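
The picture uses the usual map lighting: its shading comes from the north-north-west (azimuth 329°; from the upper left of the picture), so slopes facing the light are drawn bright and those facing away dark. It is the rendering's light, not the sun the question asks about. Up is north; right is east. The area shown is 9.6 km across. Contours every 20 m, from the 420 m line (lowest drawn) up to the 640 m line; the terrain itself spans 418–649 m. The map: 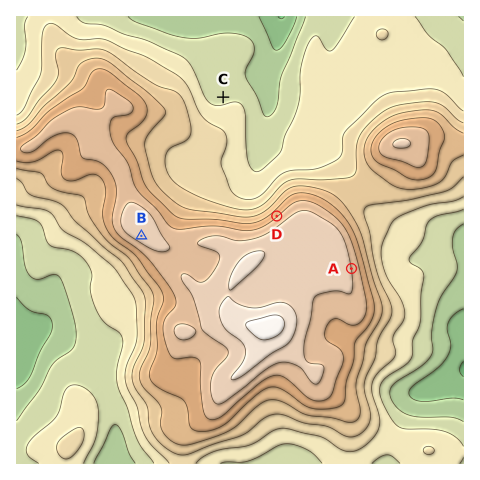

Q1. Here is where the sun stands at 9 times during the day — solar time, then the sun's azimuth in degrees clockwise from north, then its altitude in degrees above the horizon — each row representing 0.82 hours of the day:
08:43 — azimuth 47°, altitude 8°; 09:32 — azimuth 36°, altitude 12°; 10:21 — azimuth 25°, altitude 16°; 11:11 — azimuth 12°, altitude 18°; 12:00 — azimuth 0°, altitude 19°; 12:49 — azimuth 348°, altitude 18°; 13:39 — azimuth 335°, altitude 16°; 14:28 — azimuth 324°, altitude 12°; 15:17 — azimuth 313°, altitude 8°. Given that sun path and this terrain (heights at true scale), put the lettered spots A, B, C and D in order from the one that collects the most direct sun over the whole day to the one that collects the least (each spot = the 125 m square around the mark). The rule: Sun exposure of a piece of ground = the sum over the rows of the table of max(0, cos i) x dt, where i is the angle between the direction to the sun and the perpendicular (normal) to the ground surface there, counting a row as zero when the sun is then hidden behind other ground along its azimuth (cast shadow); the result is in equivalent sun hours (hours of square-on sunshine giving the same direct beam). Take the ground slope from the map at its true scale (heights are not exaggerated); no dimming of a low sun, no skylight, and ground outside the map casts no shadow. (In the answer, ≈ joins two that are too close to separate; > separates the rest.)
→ D > C ≈ A > B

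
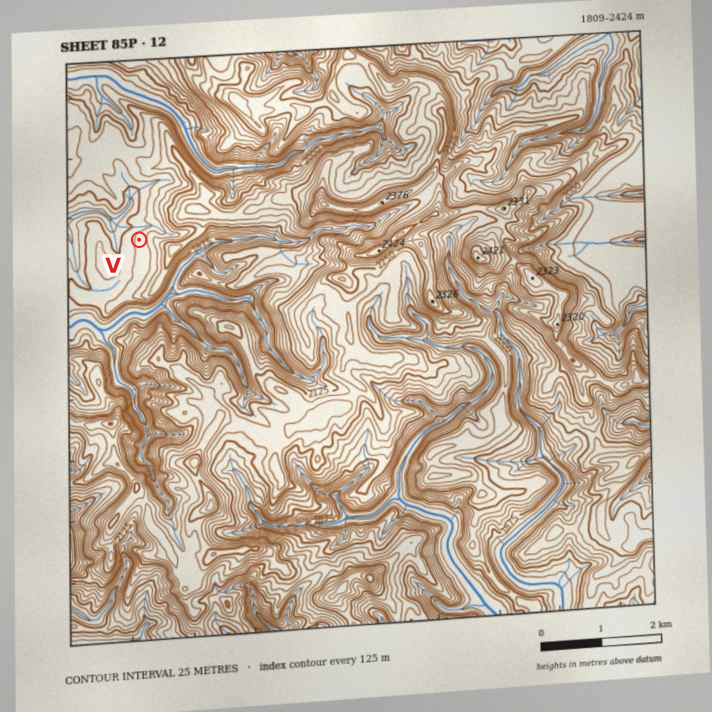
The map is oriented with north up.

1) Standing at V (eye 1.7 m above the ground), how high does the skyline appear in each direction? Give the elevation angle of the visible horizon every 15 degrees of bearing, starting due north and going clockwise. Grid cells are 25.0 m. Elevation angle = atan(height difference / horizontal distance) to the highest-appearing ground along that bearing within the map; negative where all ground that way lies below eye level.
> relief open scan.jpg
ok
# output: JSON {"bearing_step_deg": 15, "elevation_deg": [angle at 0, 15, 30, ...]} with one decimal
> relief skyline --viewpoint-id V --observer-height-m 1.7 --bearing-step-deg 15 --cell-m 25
{"bearing_step_deg": 15, "elevation_deg": [0.8, 2.3, 4.9, 7.7, 11.1, 8.5, 9.9, 12.6, 11.6, 9.0, 6.5, 6.4, 5.4, 5.7, 1.8, 0.0, 0.2, -0.4, -0.7, -1.5, -1.6, 0.7, 0.7, 0.4]}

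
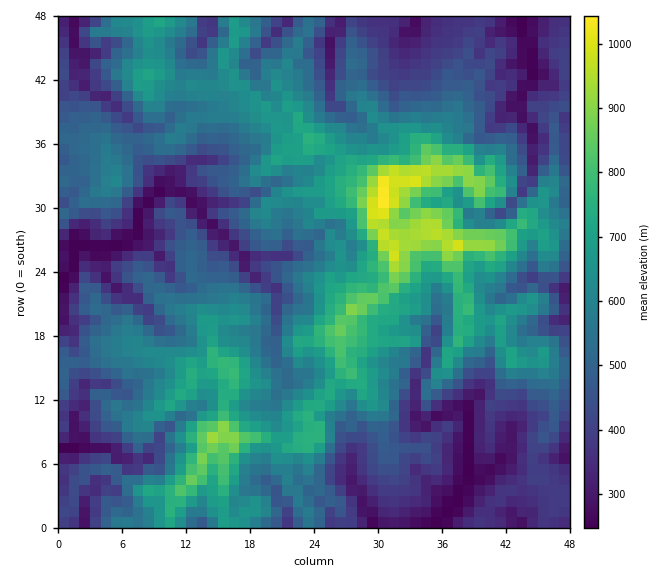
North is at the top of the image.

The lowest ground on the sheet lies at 250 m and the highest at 1070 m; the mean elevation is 530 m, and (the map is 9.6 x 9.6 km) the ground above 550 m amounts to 40.9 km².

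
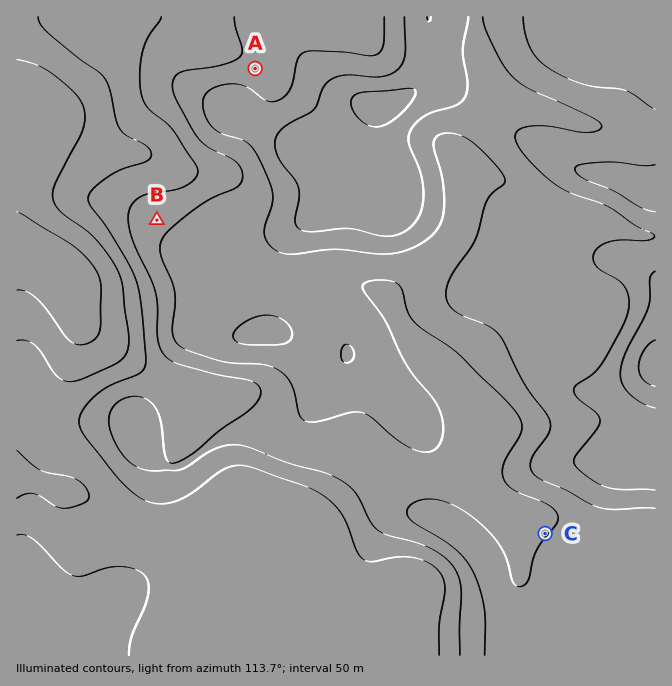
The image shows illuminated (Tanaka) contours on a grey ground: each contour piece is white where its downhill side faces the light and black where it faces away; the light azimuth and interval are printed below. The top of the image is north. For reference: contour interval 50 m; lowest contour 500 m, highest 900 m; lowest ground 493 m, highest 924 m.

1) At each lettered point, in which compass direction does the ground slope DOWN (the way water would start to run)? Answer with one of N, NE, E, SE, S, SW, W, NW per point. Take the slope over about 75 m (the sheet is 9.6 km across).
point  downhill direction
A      N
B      NW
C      NW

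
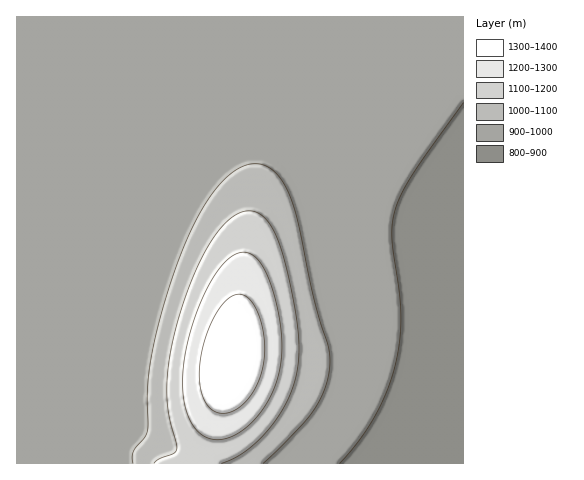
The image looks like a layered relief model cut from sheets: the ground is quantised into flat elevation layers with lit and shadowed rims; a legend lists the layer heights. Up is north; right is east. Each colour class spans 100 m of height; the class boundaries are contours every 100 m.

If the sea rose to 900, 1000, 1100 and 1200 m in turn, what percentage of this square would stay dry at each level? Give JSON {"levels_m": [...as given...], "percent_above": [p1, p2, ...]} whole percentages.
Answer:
{"levels_m": [900, 1000, 1100, 1200], "percent_above": [88, 20, 12, 7]}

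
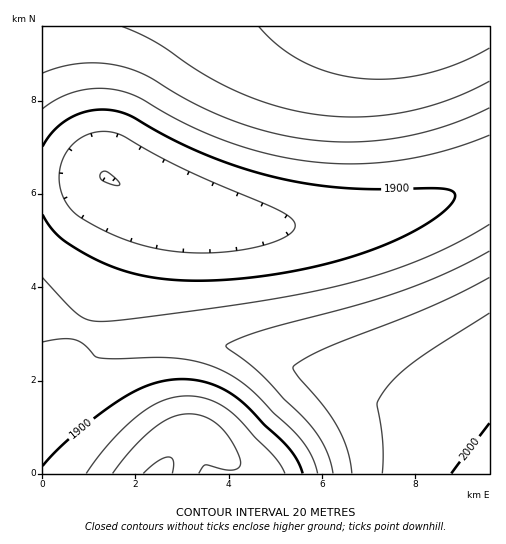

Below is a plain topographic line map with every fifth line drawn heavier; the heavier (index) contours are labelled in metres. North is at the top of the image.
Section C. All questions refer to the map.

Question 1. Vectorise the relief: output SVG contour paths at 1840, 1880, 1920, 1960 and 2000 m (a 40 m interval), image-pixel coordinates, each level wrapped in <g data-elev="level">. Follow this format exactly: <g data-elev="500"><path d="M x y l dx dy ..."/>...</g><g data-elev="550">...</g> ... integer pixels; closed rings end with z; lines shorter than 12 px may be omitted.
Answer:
<g data-elev="1840"><path d="M143 473l14-11 12-5 3 1 1 3-1 12"/></g><g data-elev="1880"><path d="M86 473l26-32 28-27 23-13 11-4 13-1 22 4 11 4 10 7 44 45 11 17"/><path d="M197 253l-33-3-30-7-30-12-28-17-11-14-6-17 2-19 8-16 11-9 12-6 12-2 13 3 68 36 93 40 11 7 6 7-1 6-5 4-10 6-14 5-32 6z"/></g><g data-elev="1920"><path d="M43 342l17-3 12 0 10 4 12 13 5 2 79 0 23 5 21 8 14 7 13 10 47 46 14 18 8 21"/><path d="M489 224l-31 18-33 16-35 13-38 11-40 10-45 8-137 19-30 2-15-3-14-10-28-30"/><path d="M43 109l16-11 19-7 18-3 20 2 21 7 50 28 47 19 49 13 48 6 39 0 40-4 40-10 39-14"/></g><g data-elev="1960"><path d="M489 277l-60 30-107 43-28 16-1 4 4 5 27 31 14 22 9 22 5 23"/><path d="M122 27l33 15 45 30 35 19 39 14 39 9 45 3 45-5 44-12 42-19"/></g><g data-elev="2000"><path d="M489 423l-38 50"/></g>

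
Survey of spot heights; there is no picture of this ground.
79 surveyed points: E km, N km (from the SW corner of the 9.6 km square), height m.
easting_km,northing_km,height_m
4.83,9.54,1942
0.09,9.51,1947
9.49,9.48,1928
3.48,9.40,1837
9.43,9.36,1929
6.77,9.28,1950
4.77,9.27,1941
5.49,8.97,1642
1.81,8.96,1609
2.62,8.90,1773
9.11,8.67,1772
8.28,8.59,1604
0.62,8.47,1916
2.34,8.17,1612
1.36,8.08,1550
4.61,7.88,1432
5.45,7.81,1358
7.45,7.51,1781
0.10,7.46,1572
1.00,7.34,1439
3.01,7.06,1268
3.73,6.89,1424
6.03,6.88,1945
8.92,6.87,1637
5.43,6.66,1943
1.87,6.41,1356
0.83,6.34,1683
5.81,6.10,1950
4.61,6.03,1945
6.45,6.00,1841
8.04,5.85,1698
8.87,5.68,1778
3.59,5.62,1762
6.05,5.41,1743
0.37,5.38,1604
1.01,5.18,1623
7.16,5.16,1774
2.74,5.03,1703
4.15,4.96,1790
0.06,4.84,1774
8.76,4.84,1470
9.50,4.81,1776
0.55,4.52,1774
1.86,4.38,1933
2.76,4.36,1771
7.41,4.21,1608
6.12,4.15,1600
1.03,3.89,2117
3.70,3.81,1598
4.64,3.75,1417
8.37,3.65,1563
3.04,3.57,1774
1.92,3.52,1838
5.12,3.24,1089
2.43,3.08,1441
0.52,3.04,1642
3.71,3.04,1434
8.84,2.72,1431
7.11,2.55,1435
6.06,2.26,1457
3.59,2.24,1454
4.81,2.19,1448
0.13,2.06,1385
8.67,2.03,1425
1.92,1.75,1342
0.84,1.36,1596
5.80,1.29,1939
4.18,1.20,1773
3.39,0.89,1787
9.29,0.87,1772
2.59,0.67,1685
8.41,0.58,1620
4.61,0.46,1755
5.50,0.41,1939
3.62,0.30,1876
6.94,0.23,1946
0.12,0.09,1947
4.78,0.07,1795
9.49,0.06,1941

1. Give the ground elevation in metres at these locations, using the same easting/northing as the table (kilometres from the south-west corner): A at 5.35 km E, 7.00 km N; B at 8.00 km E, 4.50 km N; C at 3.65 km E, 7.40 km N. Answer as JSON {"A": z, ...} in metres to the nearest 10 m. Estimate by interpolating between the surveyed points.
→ {"A": 1780, "B": 1600, "C": 1250}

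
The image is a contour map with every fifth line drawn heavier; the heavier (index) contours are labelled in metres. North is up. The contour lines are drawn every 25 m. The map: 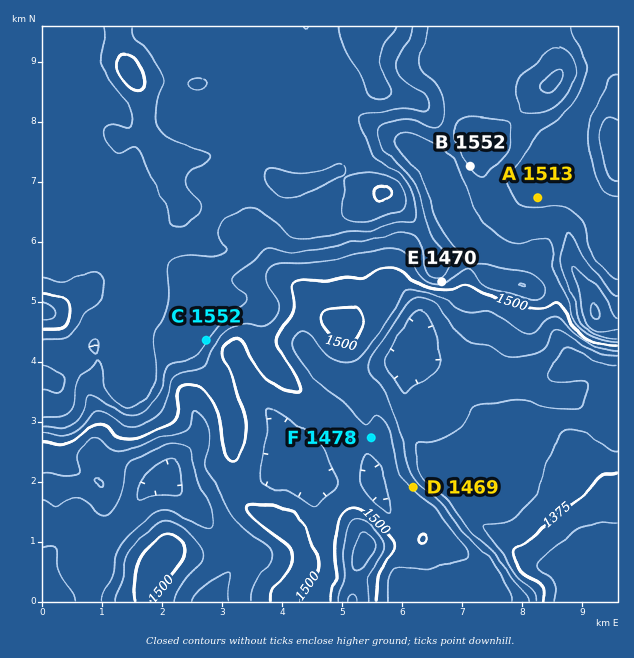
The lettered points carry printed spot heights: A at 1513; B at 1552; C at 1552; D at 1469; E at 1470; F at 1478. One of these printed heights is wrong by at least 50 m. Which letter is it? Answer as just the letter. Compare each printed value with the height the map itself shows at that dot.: E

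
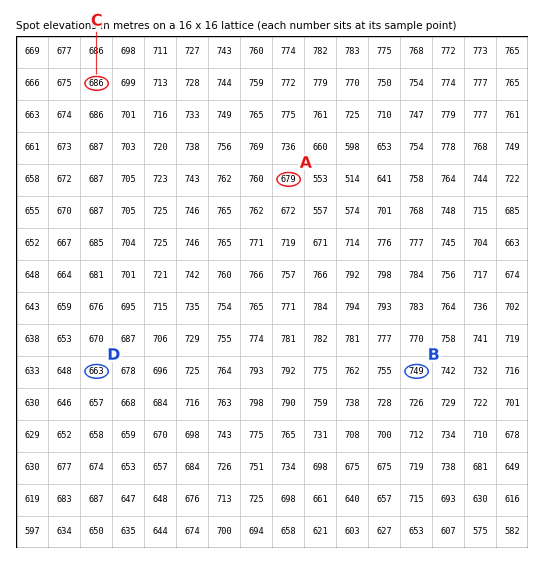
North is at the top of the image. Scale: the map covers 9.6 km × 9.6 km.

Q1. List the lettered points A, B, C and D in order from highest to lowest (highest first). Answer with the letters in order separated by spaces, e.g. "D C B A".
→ B C A D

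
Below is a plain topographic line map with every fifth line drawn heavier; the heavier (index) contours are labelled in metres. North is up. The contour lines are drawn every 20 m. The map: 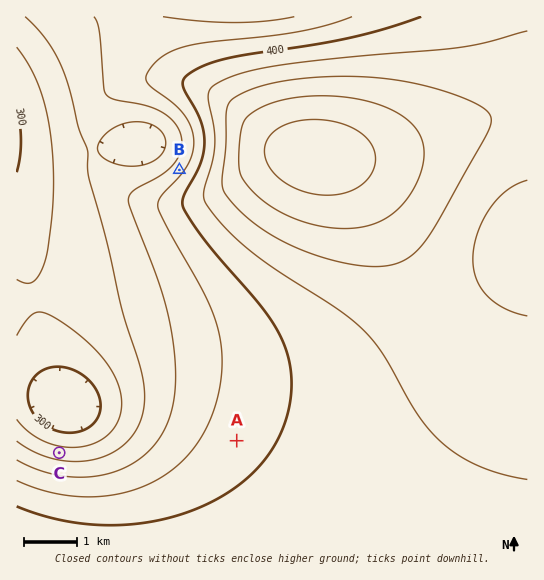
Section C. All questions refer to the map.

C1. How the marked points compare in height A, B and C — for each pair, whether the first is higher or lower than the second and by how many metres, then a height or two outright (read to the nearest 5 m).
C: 60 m lower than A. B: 45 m higher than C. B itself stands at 375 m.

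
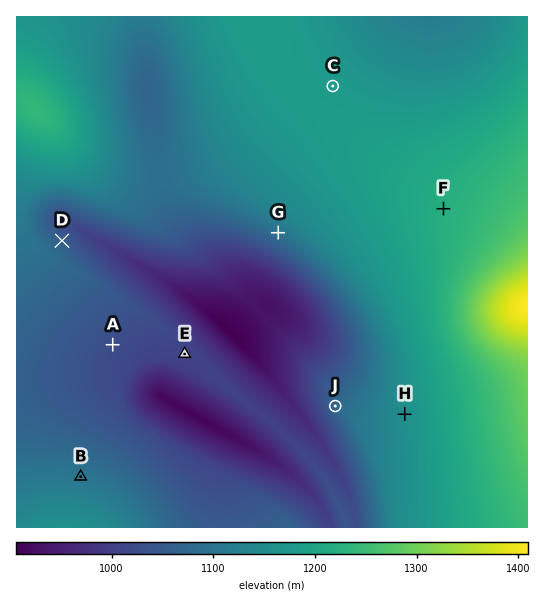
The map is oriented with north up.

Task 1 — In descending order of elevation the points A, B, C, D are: C B D A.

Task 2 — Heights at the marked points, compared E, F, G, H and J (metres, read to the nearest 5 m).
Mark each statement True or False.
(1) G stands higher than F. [False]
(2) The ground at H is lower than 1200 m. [True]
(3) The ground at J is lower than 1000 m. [False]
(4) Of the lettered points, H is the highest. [False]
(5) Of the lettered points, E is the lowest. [True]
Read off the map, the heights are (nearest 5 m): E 1010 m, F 1220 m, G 1095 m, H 1155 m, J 1065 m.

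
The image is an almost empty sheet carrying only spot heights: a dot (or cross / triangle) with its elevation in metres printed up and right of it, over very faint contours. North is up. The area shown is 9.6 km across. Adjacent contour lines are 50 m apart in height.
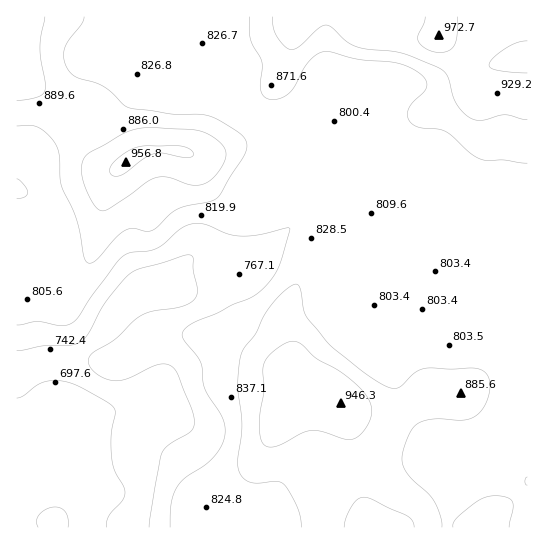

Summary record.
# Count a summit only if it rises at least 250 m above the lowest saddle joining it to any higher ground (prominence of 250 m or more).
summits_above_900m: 1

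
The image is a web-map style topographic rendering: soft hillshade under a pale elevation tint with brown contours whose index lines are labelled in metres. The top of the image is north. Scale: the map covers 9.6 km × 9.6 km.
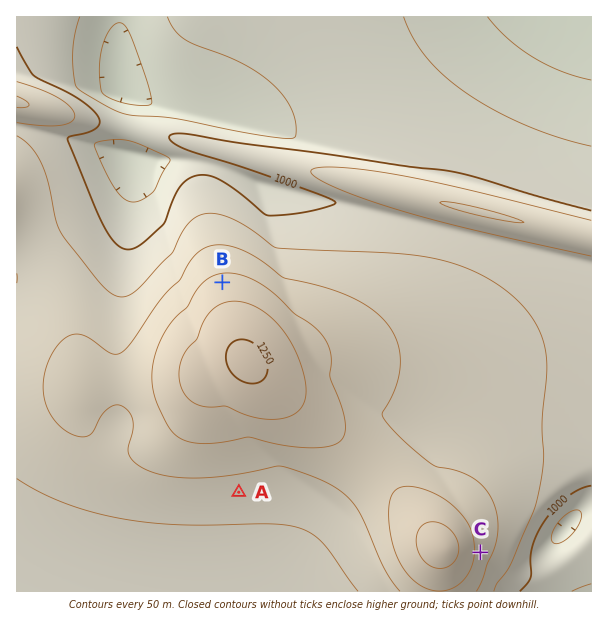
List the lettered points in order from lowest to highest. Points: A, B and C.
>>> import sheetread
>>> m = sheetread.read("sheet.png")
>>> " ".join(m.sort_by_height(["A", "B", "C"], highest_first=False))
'A C B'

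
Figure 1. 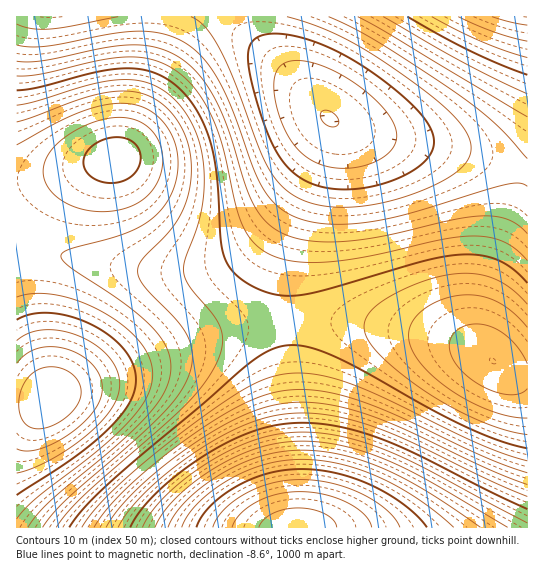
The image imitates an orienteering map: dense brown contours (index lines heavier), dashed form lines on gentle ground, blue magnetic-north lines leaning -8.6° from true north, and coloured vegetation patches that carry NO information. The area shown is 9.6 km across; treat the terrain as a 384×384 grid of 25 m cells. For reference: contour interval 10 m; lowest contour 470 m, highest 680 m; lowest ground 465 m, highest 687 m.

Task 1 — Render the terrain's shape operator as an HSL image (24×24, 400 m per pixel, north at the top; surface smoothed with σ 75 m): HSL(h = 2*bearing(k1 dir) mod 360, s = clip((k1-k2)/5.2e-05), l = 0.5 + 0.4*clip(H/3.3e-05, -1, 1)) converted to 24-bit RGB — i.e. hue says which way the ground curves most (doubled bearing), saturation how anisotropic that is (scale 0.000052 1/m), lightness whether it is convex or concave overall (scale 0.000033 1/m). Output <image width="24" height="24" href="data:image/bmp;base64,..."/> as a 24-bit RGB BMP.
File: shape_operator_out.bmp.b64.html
<image width="24" height="24" href="data:image/bmp;base64,Qk32BgAAAAAAADYAAAAoAAAAGAAAABgAAAABABgAAAAAAMAGAAATCwAAEwsAAAAAAAAAAAAA+DwGxnQSpY4RhIsMX3MHR1wENkYDKDQCJjADJjADJi8EJi4FKC4FLDADMTIBMzAAMywAPS4AUjUAZzsAekMFiFEPkWkflpEw/0c78Foq1Xwmr5Ask5Iqb3olWWYgS1ccPkkYMjsUKC8RHyQPICUOJSgNLzENPDwOSkQPWkwRa1IVfFsajGkkmX8xpKI+jLRG/3h5925l3XViwXxfp35Zh3hZc21TZmZLVlpESU89PUU2MjwvMjktOT8tQkcuTVAvWlsyZmM2dGw8g3tEk5FOk6NYh7FjecJp/7Gz+KSq5pyo0ZOovIesonSthmGjdVmXZVKKVkp+SEJ0PDprOjxlQkZjSVFkUFxnVmhtXXRzZX90bY52dZ59fa+Hg8GQiNOZ/8zN+NPc8c/i6Lzmz6PhsILflmbdhVbZckbVXjbRSy3GOym4MyuwNDWrPEaqRFasS2WwVHSzZIi1daC5hLjBkcvGm9fGpePH9tbV8tnm8tjz69T34Mj5xaH9r4L/oG7/j1r/ekb+YzT9RyL8NSD3Mi3uOUHoRVjlUWzjXX7ibpPgg6vflsLhp9fktunqw/Do7+nc7N/m69rx6NX24sn7zKT/vIr/snr/pmr/lln/gUr/aDv/Ujb/SD78SU73VGX0XnnyaInweZ3tj7Xqo8vqtN3rwu3vz/Ps6PPY6+vg5Nfh37/l1aHpx33wvGP2t1n4rVD5n0j5jED5czr5Xjz2U0fxUVbuWW3sYX/raY3qeaDnj7jjoc3isODkvOjfxe7axvGqztyvy7ytyZqwzn3B0V/Wxkzcv0jfs0bhpEXjkETleUPnZUfnWVDlWGDkXnTkZIPjao/ieaHejrjaoM3ZrdvVtuDKuujBmvBqttVxw7Jwu3lku1NmuUSAtkKZukSxsEi+nEzEiE7Lc07SY1LXWVnaXmvbY3rcZ4bba4/aeZ/VjrXQn8rOqtDBrtixuuKsf+wqtNUswKcusnQspVUsl0QyjkE+ik1Wi1x7gWGWbVyqXFi8WV/IXWzPYnbTZX/UaIbTbIzReZrLjq/En8C/psSpt9Cjyd6ag8EVqqwTn4ANlmcLjl0Nhl8VgW0jf341a31LW4NmWpKYVIixVoDAW3/IYH/MZYDNaILLbIXHepG/j6O2n7CqtLuczcyQ39Z+kZgllXkXlGYNk2EKkmkMkoATgpIdXpMoPJkxN6NWOq+HPLu6QqLCT5HCWIbBX3++ZXu6a3q0eYSrj5Khpp+Tu6eG0Kx15q5giWVFmVYzpFUpq2MnsIErt7UwfbsyPb4uJ8VIIspuIsqSJsOyMa67QJi1ToauWXmnY3KebG+XfnmPlIJ+qIl0voxm1YpW7IRElVB7qEhltkZRumBRupFht8NqgM1hSNZbLuFxGeWKF9SeHL2uKaCpPIqcTHqPW2+EZmh8emt6gm5plXZfrHdSwnRF2Ww38GAomUa5v1i8wW2rwIahwKOewsynnteYdtuWTuGbKeSlGtCsHKuqJ4GPOnF+SmZxWF9maF1bc2BUgGdOkGxGo2w8uWcx0loi70YReUPXo2fXvYnXzarX1sfY29/Yy+PPpN3Edtq+R9a/KsC8JICTKVtzOVJhR05UVk1JYlBBcFc7fGA2iGUxl2YrqGMlvFoe1UgUU0PzjXXvt6Hu1cjv49zv4+Lp4unpyt7im8fTaKrEP3+pLUx7KjVaNzVJRjg6TzsxXEMrak4mdVkifmAfiWQdl2UcpmMbulobM033bXHvpZ/s0Mju49zv6eHq6eLo2M/fsaLJh2+1YkaYQytuOyRQRylERykxUC4nXDskakohdVcffWAehWgekG8fm3MjqHUpG2PfU3rVhpPPs7DR283b7N/d69XT2qy7zH6rv0qjmDCPZh5sUBpSTiBCUSU1WCgpZDkpc0wqflwqhGcri3Mskn4vmok0o5M7I3OoQY2ycJ6tmq2oxbio4cSu6LCh4neB3kZ1zSBwnhhqbhJbVhRKVRw/WiQ4YSsxbTwxe1I1hmM3i3A6kX88l48/nZ5DmaZIJ255O4V3UpNmg6Vlv7Vv3q5y7Yli8Dk48wo0ywZEngdJcQtHWxFAXRw8YSg6aTM4c0Y8gFxDim1HkHpLlotOm51Qk6ZRibBSKFNEK2Y0QH0wbpg1uLoz4aMq9WYZ8xMA1AATtQAllgAtcwczYhI1YyE3ZzA6bEA/dVhMgGtVinhbkoVfmpdilqJjjqtjhLZhKj4fLVAXOmUUVnwUh5UVtY4OyVUBux4AqgEAmgAOigAWdwYeaRYnaCktakM9bl1OdXNcen5nhodwj492k5h5k6J5j653ibty"/>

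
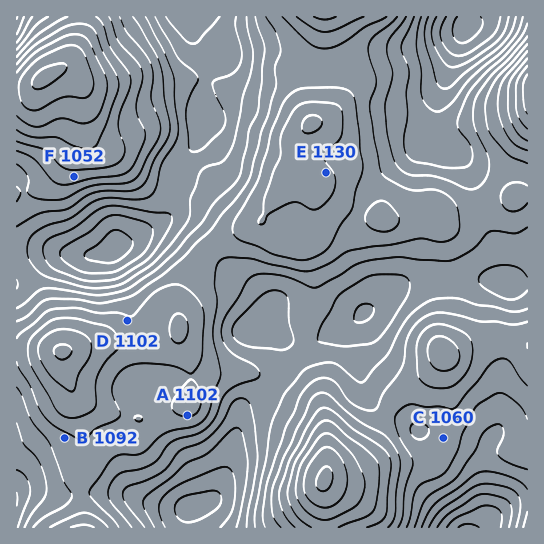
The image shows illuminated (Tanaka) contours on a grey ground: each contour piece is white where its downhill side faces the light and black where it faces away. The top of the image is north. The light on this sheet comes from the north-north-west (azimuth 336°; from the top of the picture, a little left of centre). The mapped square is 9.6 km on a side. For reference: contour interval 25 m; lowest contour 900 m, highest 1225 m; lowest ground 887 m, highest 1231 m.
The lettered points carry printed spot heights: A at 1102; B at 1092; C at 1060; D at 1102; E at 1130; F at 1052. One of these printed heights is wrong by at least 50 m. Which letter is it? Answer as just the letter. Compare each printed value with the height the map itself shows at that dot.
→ F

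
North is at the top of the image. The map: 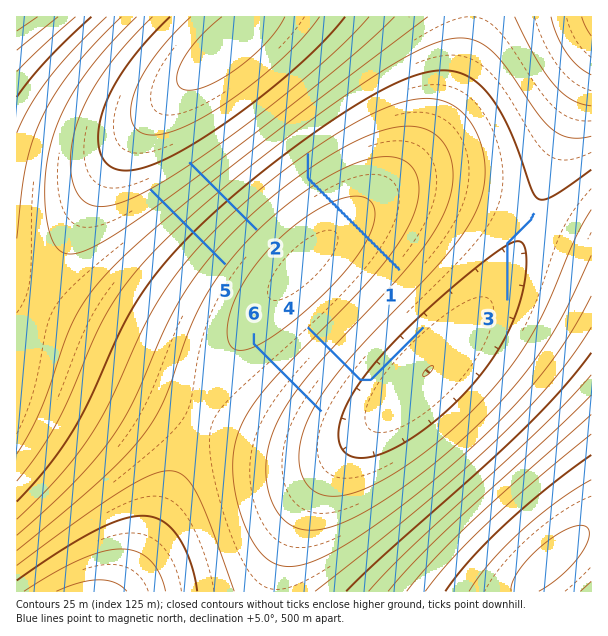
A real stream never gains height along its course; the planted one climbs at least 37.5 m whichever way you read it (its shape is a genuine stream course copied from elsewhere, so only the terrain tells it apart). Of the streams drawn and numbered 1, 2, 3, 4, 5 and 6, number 1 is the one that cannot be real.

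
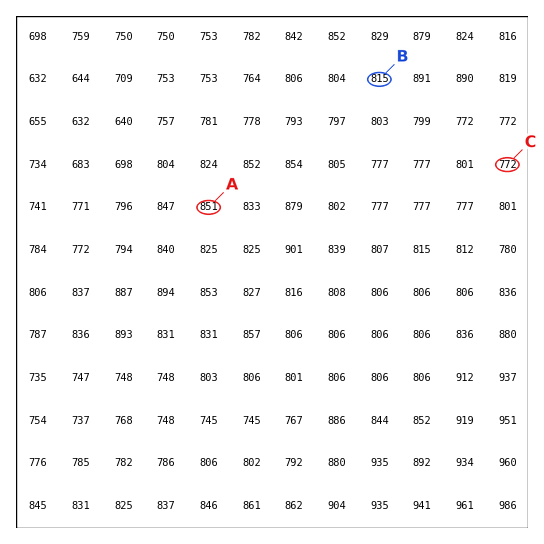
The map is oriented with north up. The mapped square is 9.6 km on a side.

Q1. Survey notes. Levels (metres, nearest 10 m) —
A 850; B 810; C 770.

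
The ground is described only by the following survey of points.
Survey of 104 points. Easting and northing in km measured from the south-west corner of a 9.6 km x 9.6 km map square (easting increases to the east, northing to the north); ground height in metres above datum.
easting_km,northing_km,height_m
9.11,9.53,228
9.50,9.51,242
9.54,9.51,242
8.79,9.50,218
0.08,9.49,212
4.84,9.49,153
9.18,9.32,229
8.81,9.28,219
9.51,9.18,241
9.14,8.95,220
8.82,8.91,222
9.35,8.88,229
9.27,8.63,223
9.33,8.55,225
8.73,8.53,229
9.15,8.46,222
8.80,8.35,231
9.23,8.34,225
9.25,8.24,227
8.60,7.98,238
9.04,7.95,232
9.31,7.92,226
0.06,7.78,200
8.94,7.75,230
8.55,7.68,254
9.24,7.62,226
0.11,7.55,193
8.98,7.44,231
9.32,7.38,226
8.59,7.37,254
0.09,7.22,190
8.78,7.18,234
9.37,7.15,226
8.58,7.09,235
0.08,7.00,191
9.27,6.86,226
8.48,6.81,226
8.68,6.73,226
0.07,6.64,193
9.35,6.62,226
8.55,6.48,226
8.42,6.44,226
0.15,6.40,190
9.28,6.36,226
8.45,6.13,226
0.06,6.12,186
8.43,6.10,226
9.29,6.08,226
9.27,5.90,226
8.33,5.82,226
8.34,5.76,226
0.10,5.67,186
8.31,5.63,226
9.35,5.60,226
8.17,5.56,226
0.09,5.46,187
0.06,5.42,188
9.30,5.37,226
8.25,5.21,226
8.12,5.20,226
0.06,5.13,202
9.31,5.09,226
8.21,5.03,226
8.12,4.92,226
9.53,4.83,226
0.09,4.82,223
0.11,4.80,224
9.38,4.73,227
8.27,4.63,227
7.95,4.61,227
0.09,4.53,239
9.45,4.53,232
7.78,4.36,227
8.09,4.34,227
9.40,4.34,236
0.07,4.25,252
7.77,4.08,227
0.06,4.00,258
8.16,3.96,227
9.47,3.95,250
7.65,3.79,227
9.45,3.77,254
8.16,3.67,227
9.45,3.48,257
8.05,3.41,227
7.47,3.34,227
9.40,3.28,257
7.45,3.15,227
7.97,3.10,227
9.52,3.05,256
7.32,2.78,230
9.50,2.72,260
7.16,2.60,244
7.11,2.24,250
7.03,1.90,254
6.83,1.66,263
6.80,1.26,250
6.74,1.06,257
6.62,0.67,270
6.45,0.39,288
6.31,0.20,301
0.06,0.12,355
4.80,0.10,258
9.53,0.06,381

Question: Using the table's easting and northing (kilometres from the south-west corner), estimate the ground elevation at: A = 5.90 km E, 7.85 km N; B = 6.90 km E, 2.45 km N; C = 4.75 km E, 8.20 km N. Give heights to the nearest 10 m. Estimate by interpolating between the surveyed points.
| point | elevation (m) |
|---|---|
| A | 220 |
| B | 260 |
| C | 180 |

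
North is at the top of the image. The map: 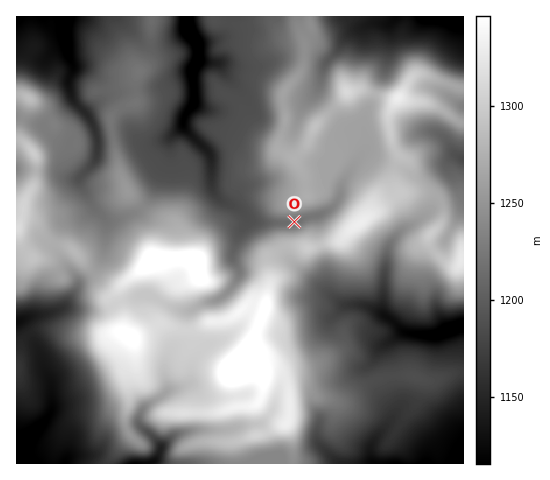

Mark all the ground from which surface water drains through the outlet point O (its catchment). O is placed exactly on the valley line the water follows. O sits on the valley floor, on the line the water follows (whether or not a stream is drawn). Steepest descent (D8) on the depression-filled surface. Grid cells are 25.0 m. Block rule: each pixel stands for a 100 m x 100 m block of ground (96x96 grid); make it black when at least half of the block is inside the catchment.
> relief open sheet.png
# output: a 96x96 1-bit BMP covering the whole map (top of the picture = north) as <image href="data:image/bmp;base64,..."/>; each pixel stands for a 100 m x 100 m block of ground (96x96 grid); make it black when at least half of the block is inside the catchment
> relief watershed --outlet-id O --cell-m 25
<image width="96" height="96" href="data:image/bmp;base64,Qk2+BAAAAAAAAD4AAAAoAAAAYAAAAGAAAAABAAEAAAAAAIAEAAATCwAAEwsAAAIAAAAAAAAA////AAAAAAAAAAAAAAAAAAAAAAAAAAAAAAAAAAAAAAAAAAAAAAAAAAAAAAAAAAAAAAAAAAAAAAAAAAAAAAAAAAAAAAAAAAAAAAAAAAAAAAAAAAAAAAAAAAAAAAAAAAAAAAAAAAAAAAAAAAAAAAAAAAAAAAAAAAAAAAAAAAAAAAAAAAAAAAAAAAAAAAAAAAAAAAAAAAAAAAAAAAAAAAAAAAAAAAAAAAAAAAAAAAAAAAAAAAAAAAAAAAAAAAAAAAAAAAAAAAAAAAAAAAAAAAAAAAAAAAAAAAAAAAAAAAAAAAAAAAAAAAAAAAAAAAAAAAAAAAAAAAAAAAAAAAAAAAAAAAAAAAAAAAAAAAAAAAAAAAAAAAAAAAAAAAAAAAAAAAAAAAAAAAAAAAAAAAAAAAAAAAAAAAAAAAAAAAAAAAAAAAAAAAAAAAAAAAAAAAAAAAAAAAAAAAAAAAAAAAAAAAAAAAAAAAAAAAAAAAAAAAAAAAAAAAAAAAAAAAAAAAAAAAAAAAAAAAAAAAAAAAAAAAAAAAAAAAAAAAAAAAAAAAAAAAAAAAAAAAAAAAAAAAAAAAAAAAAAAAAAAAAAAAAAAAAAAAAAAAAAAAAAAAAAAAAAAAAAAAAAAAAAAAAAAAAAAAAAAAAAAAAAAAAAAAAAAAAAAAAAAAAAAAAAAAAAAAAAAAAAAAAAAAAAAAAAAAAAAAAAAAAAAAAAAAAAAAAAAAAAAAAAAAAAAAAAAAAAAAAAAAAAAAAAAAAAAwAAAAAAAAAAAAAAD/AAAAAAAAAAAAAAD/wAAAAAAAAAAAAAD/4AAAAAAAAAAAAAD/8AAAAAAAAAAAAAD//AAAAAAAAAAAAAH//gAAAAAAAAAAAAH//4AAAAAAAAAAAAH//8AAAAAAAAAAAAH//+AAAAAAAAAAAAD///AAAAAAAAAAAAA///gAAAAAAAAAAAA///wAAAAAAAAAAAA///gAAAAAAAAAAAA///gAAAAAAAAAAAA///gAAAAAAAAAAAB///gAAAAAAAAAAAB///gAAAAAAAAAAAD///wAAAAAAAAAAAD///wAAAAAAAAAAAB///wAAAAAAAAAAAA///gAAAAAAAAAAAA///gAAAAAAAAAAAAf//gAAAAAAAAAAAAf//AAAAAAAAAAAAAP//AAAAAAAAAAAAAP//AAAAAAAAAAAAAH//AAAAAAAAAAAAAD//AAAAAAAAAAAAAB//AAAAAAAAAAAAAA//gAAAAAAAAAAAAAf/gAAAAAAAAAAAAAP/AAAAAAAAAAAAAAHwAAAAAAAAAAAAAAAAAAAAAAAAAAAAAAAAAAAAAAAAAAAAAAAAAAAAAAAAAAAAAAAAAAAAAAAAAAAAAAAAAAAAAAAAAAAAAAAAAAAAAAAAAAAAAAAAAAAAAAAAAAAAAAAAAAAAAAAAAAAAAAAAAAAAAAAAAAAAAAAAAAAAAAAAAAAAAAAAAAAAAAAAAAAAAAAAAAAAAAAAAAAAAAAAAAAAAAAAAAAAAAAAAAAAAAAAAAAAAAAAAAAAAAAAAAAAAAAAAAA="/>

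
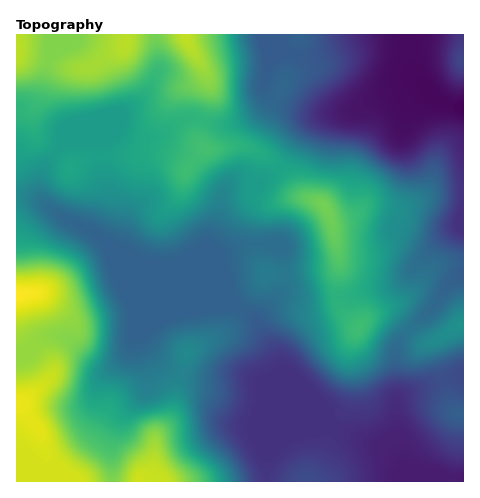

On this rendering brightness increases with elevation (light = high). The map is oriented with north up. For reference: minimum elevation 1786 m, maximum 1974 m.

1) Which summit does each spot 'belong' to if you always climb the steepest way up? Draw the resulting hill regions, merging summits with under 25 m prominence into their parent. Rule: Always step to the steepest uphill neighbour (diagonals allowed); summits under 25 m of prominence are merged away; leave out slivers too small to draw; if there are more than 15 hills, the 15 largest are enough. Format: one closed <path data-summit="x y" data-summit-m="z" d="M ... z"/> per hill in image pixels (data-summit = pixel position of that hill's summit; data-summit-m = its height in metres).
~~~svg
<path data-summit="17 295" data-summit-m="1974" d="M20 196l-4 1 1 285 447-1-1-207-8 4-9 9-12 19-31 30-7 14 2 87 8 29 23 10-8 0-19-8-8-11-10-9-51-22-50-51-7-18-16-30 1-11 15-18 7-14 1-17-4-18-11-5-20 0-30 12 12 44-8-6-70-28-42-20-20-15-29-14-20-15-7-4z"/><path data-summit="325 206" data-summit-m="1935" d="M419 83l-7 1-16 10-21 5-20 12-26 3-15 6-12 13-13 24-10 12-22 15-23-2-6 4-5 10-4 21-9 22-1 8 18 43-7-34 29-12 20 0 13 6 2 17-1 17-7 14-15 18-1 11 16 30 7 18 50 51 51 22 10 9 8 11 19 8 7 0-22-10-6-20-4-28 0-68 7-14 31-30 12-19 9-9 9-4 0-166-13-2-13-6-15-16z"/><path data-summit="186 35" data-summit-m="1957" d="M279 34l-262 0-1 162 19 2 33 23 23 10 18 14 36 18 84 35-20-51 1-8 9-22 6-27 9-8 14 0 7 2 7-2 21-17 17-29 9-12 10-6 15-4-27-2-30-12-10-8-3-13z"/><path data-summit="462 60" data-summit-m="1826" d="M463 34l-51 0-2 10 2 21 6 14 20 21 18 8 8-1z"/>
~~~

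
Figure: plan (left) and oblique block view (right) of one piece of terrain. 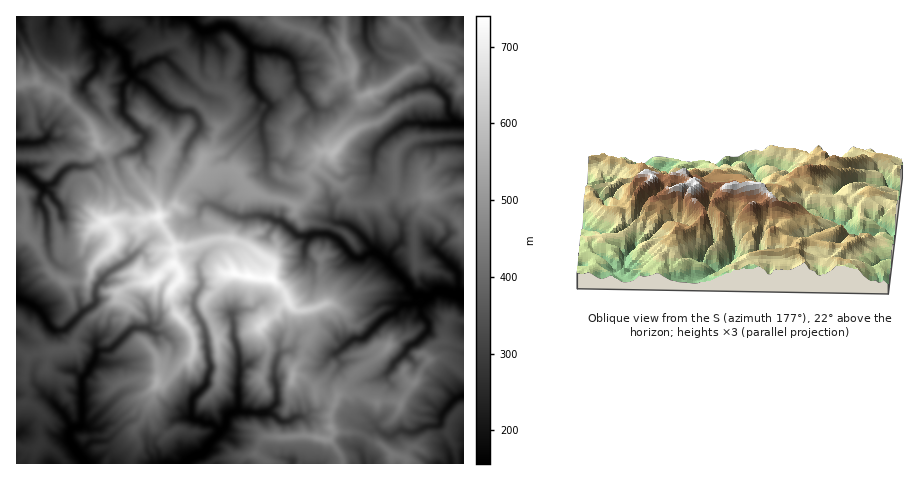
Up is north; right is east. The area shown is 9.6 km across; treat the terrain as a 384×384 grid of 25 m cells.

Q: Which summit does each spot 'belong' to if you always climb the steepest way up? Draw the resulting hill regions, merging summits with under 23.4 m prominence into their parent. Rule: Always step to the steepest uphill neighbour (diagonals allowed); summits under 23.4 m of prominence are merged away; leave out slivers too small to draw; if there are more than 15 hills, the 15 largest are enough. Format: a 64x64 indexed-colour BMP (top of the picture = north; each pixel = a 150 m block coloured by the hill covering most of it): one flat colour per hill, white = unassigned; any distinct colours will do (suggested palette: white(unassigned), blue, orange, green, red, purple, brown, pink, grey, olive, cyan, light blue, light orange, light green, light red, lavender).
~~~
<image width="64" height="64" href="data:image/bmp;base64,Qk12CAAAAAAAAHYAAAAoAAAAQAAAAEAAAAABAAQAAAAAAAAIAAATCwAAEwsAABAAAAAAAAAA////ALR3HwAOf/8ALKAsACgn1gC9Z5QAS1aMAMJ34wB/f38AIr28AM++FwDox64AeLv/AIrfmACWmP8A1bDFABERERERIiIiIiIhEREREREREREVVVVVVVUAAAAAAAARERERERIiIiIiIhERERERERERFVVVVVVVUAAAAAAAABERERERESIiIiIiEREREREREVVVVVVVVVVQAAAAAAABEREREREREiIiIiIRERERERVVVVVVVVVVVVUAAAAAAAERERERERESIiIiIiERERERVVVVVVVVVVVVVQC7AAAAARERERERESIiIiIiIhERERFVVVVVVVVVVVVVW7u7u7sRERERERESIiIiIiIiIREREVVVVVAAVVVVVVURu7u7u7EREREREREiIiIiIiIiIRERFRERAAAAFVVVUREbu7u7sRERERERESIiIiIiIiIhEREREREQAAARVVVRERu7u7u7ERERERESIiIiIiIiIiERERERERAAARFVVVURG7u7u7uxERERERIiIiIiIiIiIREREREREAABERVVVREbu7u7uxERERERESIiIiIiIiIREREREREQAAARFVVVURu7u7uxERERERERIiIiIiIiERERERERERAAAAEVWqqqG7u7uxEREREREREiIiIiIiIREREAABEREAAAARGqqqqru7sRERERERERERIiIiIiIhEREQAAABAAAAAAEaqqqqq7sREREREREREREiIiIiIiEREQAAAAAAAAAAERqqqqqqsRERERERERERERESIiIiIhERAAAAAAABEREREaqqqqqhEREREREREREREREiIiIhEREAAAAAAAERERERGqqqqqoRERERERERERERERIiIgAAAAAAAAAAARERERERGqqqqqEREREREREREREREREAAAAAAAAAAAABERERERERqqqqqhEREREREREREREREXAAAAEQAAAAABEREREREREaqqqqERERERERERERERERdwAAARERAAAAEREREREREREaqqERERERERERZhERERF3cAAREREREAERERERERERERGqoRERERERERFmERERF3d3dxEREREREREREREREREREREREREREREREWYRERd3d3d3cRERERERERERERERERERERERERERERERZmERd3d3d3dxERERERERERERERERERERERERERERERFmZ3d3d3d3d3ERERERERERERERERERERERERERERERFmZmd3d3d3d3cRERERERERERERERERERERERERERERFmZmZmd3d3d3dxEREREREREREREREREREREREREREREWZmZmZnd3d3d3cREREREREREREREBERERERERERERERZmZmZmmXd3d3d3EREREREREREREAABERERERERERERFmZmZmaZl3d3d3cREREREREREREQADERFEREQREREREWZmZmZpmZd3d3dxEREREREREREAADMREUREREERERERZmZmZmmZmZd3d3EREREREREREQADMxERREREQRERERFmZmZmaZmZmZdxEREREREREREREzMzERFEREQREREREWZmZmZpmZmZEREREREREREREREzMzERFERERBEREREWZmZmZmmZmZERERERERERERERETMzMREUREREQRERERZmZmZmmZmZkRERERERERERERMzMzMxERREREREERERZmZmZmaZmZmRERERERERERERMzMzMzERRERERERBERZmZmZmaZmZmZERERERERERETMzMzMzMRREREREREERERZmZmaZmZmZmRERERERERETMzMzMzMzREREREREQRERFmZmaZmZmZmZERERERERERMzMzMzMzNERERERERIiBGIhmaZmZmZEREREREREREREzMzMzMzM0REREREREiIiIiIiIiJmZERERERERERERERMzMzMzMzRERERERESIiIiIiIiIiJkRERERERERERERETMzMzMzNERERERERIiIiIiIiIiBERERERERERERERERMzMzMzMzREREREREERERiIiIiIEREREREREREREREREzMzMzMzM0REREREQREcGIiIiIgRERERERERERERERETMzMzMzMzNERERERBERzIiIiIiBEREREREREREREREREzMzMzMzMzNERBREERzMiIiIiIgRERERERERERERERETMzMzMzMzMzMREQARHMzIiIgREREREREREREREREREREzMzPu7jMzMxERAMzMzMyIgREREREREREREREREQERERERPu7u4zMzEREAzMzMzMgREREREREREREREREQAAERERHe7u7uMzEREADMzMzMzBEREREREREREREREQAAABERHd3u7u7uMRHwAMzMzMwRERERERERERERERERAAAAERHd3d7u7u7u7/8AzMzBEREREREREREREREREREAAAARHd3d3e7u7u7v//DMzBEREREREREREREREREREAAAAN3d3d3d7u7u7u///8zMEREREREREREREREREREQAAAA3d3d3d3e7u7u////zMwREREREREREREREREREREAABERHd3d3d7u7v/////MzMERERERERERERERERERERERERERHd3d3hEf/////8zMwREREREREREREREREREREREREREd3d0RER//////zMzBERERERERERERERERERERERERER3d3RERER/////BERERERERERERERERERERERERERER3d3dERERH////xERERERERERERERERERERERERERERHd3d0REREREf//"/>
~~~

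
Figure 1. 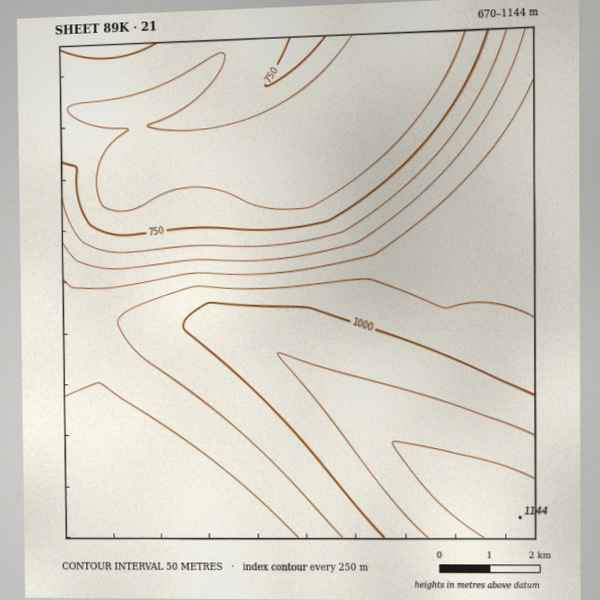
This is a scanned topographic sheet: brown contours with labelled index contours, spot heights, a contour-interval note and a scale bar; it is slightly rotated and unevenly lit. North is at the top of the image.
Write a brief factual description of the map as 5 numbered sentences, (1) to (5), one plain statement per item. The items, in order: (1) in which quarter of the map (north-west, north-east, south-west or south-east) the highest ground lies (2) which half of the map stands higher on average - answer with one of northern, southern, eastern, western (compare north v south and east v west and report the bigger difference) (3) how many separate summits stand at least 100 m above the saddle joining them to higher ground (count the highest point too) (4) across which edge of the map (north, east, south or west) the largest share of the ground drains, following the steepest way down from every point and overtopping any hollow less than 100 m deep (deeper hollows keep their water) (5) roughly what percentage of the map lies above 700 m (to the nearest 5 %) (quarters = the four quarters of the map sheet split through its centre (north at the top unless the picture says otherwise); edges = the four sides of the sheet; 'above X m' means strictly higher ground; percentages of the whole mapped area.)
(1) The highest ground is in the south-east quarter.
(2) The southern half stands higher on average than the northern half.
(3) 1 summit rises at least 100 m above its surroundings.
(4) Drainage is mainly to the north: more ground falls towards that edge than towards any other.
(5) Roughly 85 % of the ground is higher than 700 m.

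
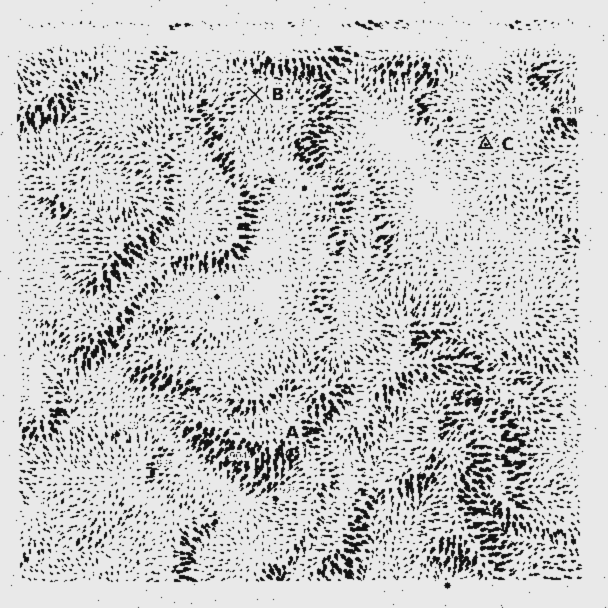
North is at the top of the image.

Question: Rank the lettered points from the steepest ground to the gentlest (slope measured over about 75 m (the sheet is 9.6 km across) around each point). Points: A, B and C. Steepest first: A C B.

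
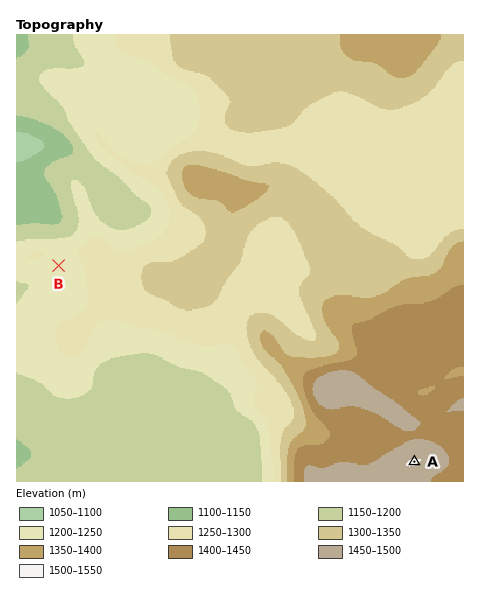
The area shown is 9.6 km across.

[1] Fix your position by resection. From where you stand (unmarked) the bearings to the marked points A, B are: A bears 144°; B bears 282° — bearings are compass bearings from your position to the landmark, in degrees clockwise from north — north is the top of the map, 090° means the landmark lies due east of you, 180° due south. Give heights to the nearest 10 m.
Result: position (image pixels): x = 311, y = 319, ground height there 1300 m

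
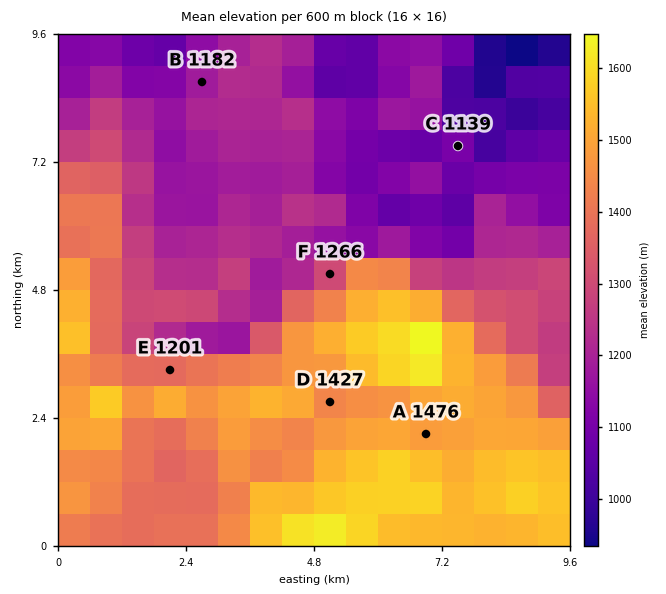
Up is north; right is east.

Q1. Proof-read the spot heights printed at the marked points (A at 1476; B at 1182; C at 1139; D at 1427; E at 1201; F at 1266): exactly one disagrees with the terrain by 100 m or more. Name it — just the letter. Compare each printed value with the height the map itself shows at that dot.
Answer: E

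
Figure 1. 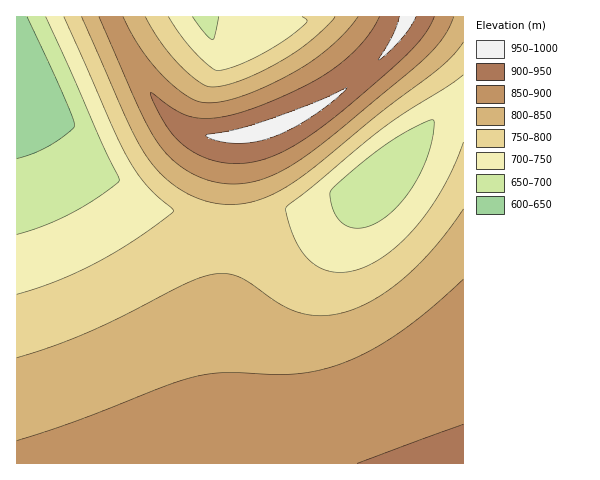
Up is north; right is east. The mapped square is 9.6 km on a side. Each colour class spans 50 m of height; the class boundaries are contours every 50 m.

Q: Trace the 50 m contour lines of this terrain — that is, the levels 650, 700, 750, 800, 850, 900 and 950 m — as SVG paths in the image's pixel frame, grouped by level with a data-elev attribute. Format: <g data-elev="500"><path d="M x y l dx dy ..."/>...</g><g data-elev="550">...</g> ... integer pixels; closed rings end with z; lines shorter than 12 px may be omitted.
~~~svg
<g data-elev="650"><path d="M27 17l35 75 13 33-1 3-5 4-19 13-16 8-17 6"/></g><g data-elev="700"><path d="M353 228l-11-5-7-9-5-17 0-4 2-4 28-24 28-22 26-16 19-7 1 3-1 10-5 22-9 21-12 19-14 15-14 11-14 6z"/><path d="M46 17l73 163-2 3-15 12-29 18-28 12-28 9"/><path d="M219 17l-4 19-2 4-7-6-14-17"/></g><g data-elev="750"><path d="M463 142l-15 36-19 32-23 27-24 21-25 12-11 2-11 0-9-2-10-4-8-7-7-9-11-23-4-17 1-3 97-80 79-52"/><path d="M64 17l50 113 14 28 18 27 26 23 1 3-36 28-40 23-40 19-40 13"/><path d="M302 17l5 3 0 2-27 21-35 19-15 6-12 3-8-4-16-15-13-17-13-18"/></g><g data-elev="800"><path d="M463 209l-27 36-29 30-29 22-29 14-24 5-24-3-21-9-39-26-13-4-13 0-13 3-16 7-66 33-37 17-34 13-32 11"/><path d="M82 17l47 108 11 21 11 16 15 17 19 13 19 9 20 3 18 0 17-4 18-8 18-11 25-18 63-52 55-42 15-14 10-13"/><path d="M335 17l-8 9-16 15-31 20-38 19-17 5-12 2-6-1-7-4-21-18-18-22-16-25"/></g><g data-elev="850"><path d="M463 279l-35 31-30 23-29 18-28 13-22 6-22 4-21 1-51-2-30 4-30 9-94 37-54 18"/><path d="M99 17l42 97 11 20 10 15 16 15 17 11 19 7 20 2 19-2 20-7 21-11 24-17 108-90 18-20 10-20"/><path d="M358 17l-11 14-15 15-18 14-17 10-26 14-25 11-21 6-16 2-9-1-10-4-12-9-14-12-23-28-18-32"/></g><g data-elev="900"><path d="M463 424l-106 39"/><path d="M379 17l-7 12-10 14-13 13-15 12-34 20-49 21-30 8-24 1-10-2-9-5-27-19 0 4 9 20 11 16 10 11 13 9 16 8 17 3 17 0 18-3 17-7 19-10 46-34 67-59 15-17 8-16"/></g><g data-elev="950"><path d="M226 143l15 0 14-1 29-9 36-22 18-14 9-9-32 14-50 19-28 8-31 7 7 3z"/><path d="M399 17l-7 19-14 24 7-5 15-15 10-12 6-11"/></g>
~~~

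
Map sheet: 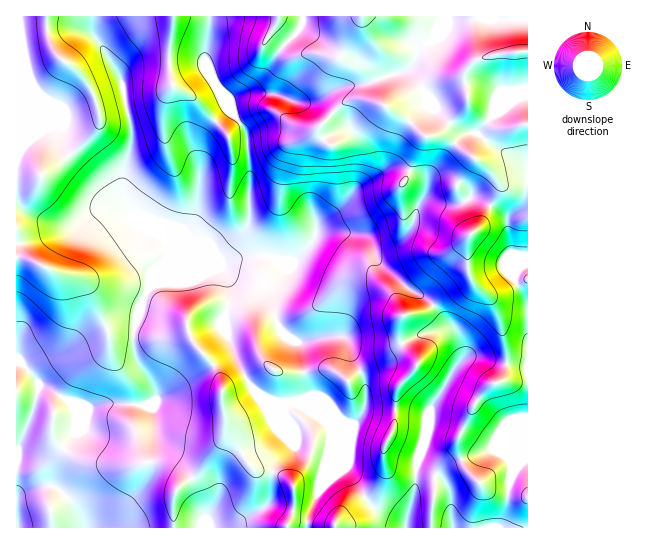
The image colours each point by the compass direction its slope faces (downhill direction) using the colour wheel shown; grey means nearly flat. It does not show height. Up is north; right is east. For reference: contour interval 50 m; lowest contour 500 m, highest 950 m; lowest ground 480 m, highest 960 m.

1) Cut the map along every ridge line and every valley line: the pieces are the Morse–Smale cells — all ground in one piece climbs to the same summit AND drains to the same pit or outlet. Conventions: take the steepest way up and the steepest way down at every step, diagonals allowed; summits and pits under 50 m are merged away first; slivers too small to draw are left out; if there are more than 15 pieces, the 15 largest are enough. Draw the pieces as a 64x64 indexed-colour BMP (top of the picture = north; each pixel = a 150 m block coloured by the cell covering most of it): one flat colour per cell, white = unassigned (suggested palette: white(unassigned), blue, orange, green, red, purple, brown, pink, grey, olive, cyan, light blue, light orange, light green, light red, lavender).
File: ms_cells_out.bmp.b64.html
<image width="64" height="64" href="data:image/bmp;base64,Qk12CAAAAAAAAHYAAAAoAAAAQAAAAEAAAAABAAQAAAAAAAAIAAATCwAAEwsAABAAAAAAAAAA////ALR3HwAOf/8ALKAsACgn1gC9Z5QAS1aMAMJ34wB/f38AIr28AM++FwDox64AeLv/AIrfmACWmP8A1bDFABEREREREREREREREREREREREURERERERBERERERERERERERERERERERERERERERERERFEREREQREREREREREREREREREREREREREREREREREREUREREQRERERERERERERERERERERERERERERERERERERREREQREREREREREREREREREREREREREREREREREREREUREQRERERERERERERERERERERERERERERERERERERERRERBEREREREREREREREREREREREREREREREREREREREURBERERERERERERERERERERERERERERERERERERERERRBERERERERERERERERERERERERERERERERERERERERFEEREREREREREREREREREREREREREREREREREREREREUERERERERERERERERERERERERERERERERERERERERERQREREREREREREREREREREREREREREREREREREREREREREREREREREREREREREREREREREREREREREREREREREREREREREREREREREREREREREREREREREREREREREREREREREREREREREREREREREREREREREREREREREREREREREREREREREREREREREREREiIREiIRERERERERERERERERERERERERERERERERERIiIiIiIhERERERERERERERERERERERERERERERERESIiIiIiIiERERERERERERERERERERERERERERERERESIiIiIiIiIRERERERERERERERERERERERERERERERESIiIiIiIiIRERERERERERERERERERERERERERERERESIiIiIiIiIRERERERERERERERERERERERERERERERESIiIiIiIiIhERERERERERERERERERERERERERERERERIiIiIiIiIiEREREREREREREREREREREREREREREREREiIiIiIiIiIRERERERERERERERERERERERERERERERESIiIiIiIiIhERERERERERERERERERERERERERERERERIiIiIiIiIiEREREREREREREREREREREREREREREREREiIiIiIiIiIRERERERERERERERERERERERERERERERESIiIiIiIiIhERERERERERERERERERERERERERERERERIiIiIiIiIiIREREREREREREREREREREREREREREREREiIiIiIiIiIhERERERERERERERERERERERERERERERESIiIiIiIiIiIRERERERERERERERERERERERERERERERIiIiIiIiIiIiMREREREREREREREREREREREREREREREiIiIiIiIiIiIhERERERERERERERERERERERERERERESIiIiIiIiIiIiMRERERERERERERERERERERERERERERIiIiIiIiIiIiIxEREREREREREREREREREREREREREREiIiIiIiIiIiIjMRERERERERERERERERERERERERERESIiIiIiIiIiIjMxERERERERERERERERERERERERERERIiIiIiIiIiIzMzMREREREREREREREREREREREREREREiIiIiIiIiIzMzMxERERERERERERERERERERERERERESIiIiIiIiIzMzMzERERERERERERERERERERERERERERIiIiIiIiIjMzMzMxEREREREREREREREREREREREREREiIiIiIiIjMzMzMzERERERERERERERERERERERERERESIiIiIiIiMzMzMzMRERERERERERERERERERERERERERIiIiIiIiIzMzMzMxEREREREREREREREREREREREREREiIiIiIiIiMzMzMzERERERERERERERERERERERERERESIiIiIiIiIzMzMzMRERERERERERERERERERERERERERIiIiIiIiIjMzMzMxEREREREREREREREREREREREREREiIiIiIiIiMzMzMzERERERERERERERERERERERERERESIiIiIiIiIzMzMzMRERERERERERERERERERERERERERIiIiIiIiIjMzMzMzEREREREREREREREREREREREREREiIiIiIiIiMzMzMzMxERERERERERERERERERERERERESIiIiIiIiIzMzMzMzMRERERERERERERERERERERERERIiIiIiIiIjMzMzMzMxEREREREREREREREREREREREREiIiIiIiIiMzMzMzMzERERERERERERERERERERERERESIiIiIiIiMzMzMzMzERERERERERERERERERERERERERIiIiIiIiIzMzMzMzMREREREREREREREREREREREREREiIiIiIiIjMzMzMzMRERERERERERERERERERERERERESIiIiIiIjMzMzMzMxERERERERERERERERERERERERERIiIiIiIiMzMzMzMzEREREREREREREREREREREREREREiIiIiIiMzMzMzMzMRERERERERERERERERERERERERESIiIiIiMzMzMzMzMxERERERERERERERERERERERERERIiIiIiIzMzMzMzMzEREREREREREREREREREREREREREiIiIiIjMzMzMzMzMRERERERERERERERERERERERERESIiIiIiMzMzMzMzMxERERERERERERERERERERERERER"/>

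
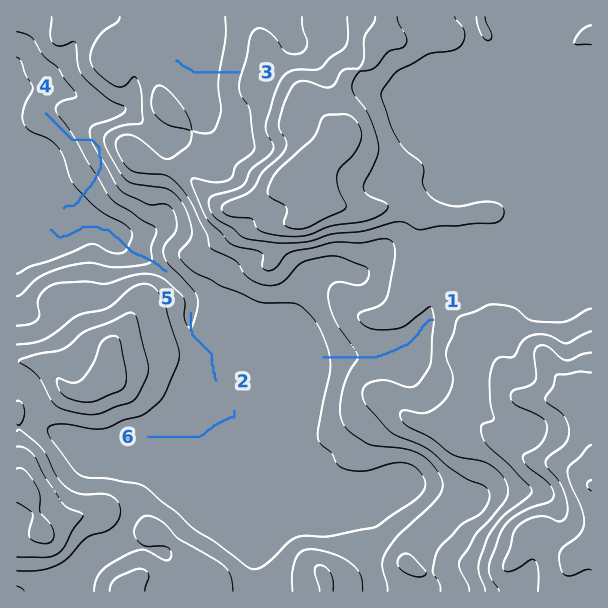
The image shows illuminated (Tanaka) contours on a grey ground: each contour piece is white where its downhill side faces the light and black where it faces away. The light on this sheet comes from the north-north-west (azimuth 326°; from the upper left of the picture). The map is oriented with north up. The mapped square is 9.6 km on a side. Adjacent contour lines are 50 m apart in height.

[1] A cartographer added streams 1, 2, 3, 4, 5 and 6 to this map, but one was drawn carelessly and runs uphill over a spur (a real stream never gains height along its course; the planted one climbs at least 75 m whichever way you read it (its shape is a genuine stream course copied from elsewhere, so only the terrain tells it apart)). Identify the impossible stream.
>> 4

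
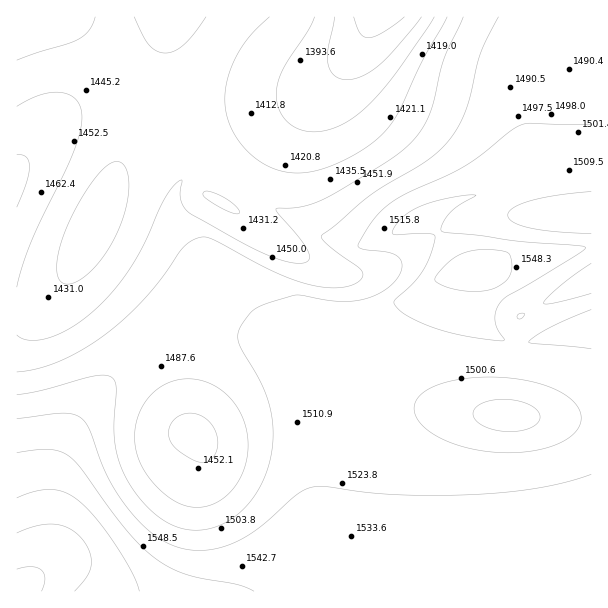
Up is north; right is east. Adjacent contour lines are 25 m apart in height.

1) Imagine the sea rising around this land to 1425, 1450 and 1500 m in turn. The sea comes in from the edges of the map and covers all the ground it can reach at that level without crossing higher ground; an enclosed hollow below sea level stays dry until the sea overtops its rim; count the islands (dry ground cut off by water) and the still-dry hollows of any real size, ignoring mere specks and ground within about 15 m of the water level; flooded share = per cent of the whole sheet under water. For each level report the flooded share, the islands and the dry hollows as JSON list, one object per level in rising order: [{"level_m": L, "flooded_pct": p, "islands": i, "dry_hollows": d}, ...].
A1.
[{"level_m": 1425, "flooded_pct": 8, "islands": 0, "dry_hollows": 0}, {"level_m": 1450, "flooded_pct": 25, "islands": 0, "dry_hollows": 0}, {"level_m": 1500, "flooded_pct": 53, "islands": 0, "dry_hollows": 1}]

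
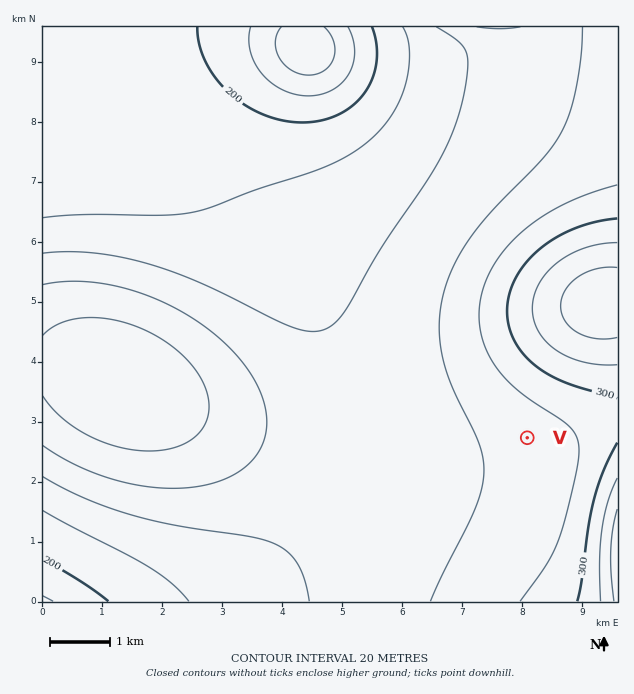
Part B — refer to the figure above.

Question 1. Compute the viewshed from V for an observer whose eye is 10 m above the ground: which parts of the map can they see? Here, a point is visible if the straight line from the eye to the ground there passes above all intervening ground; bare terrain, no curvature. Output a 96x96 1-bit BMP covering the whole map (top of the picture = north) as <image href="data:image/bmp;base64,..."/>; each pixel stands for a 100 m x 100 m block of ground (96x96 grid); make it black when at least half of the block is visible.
<image width="96" height="96" href="data:image/bmp;base64,Qk2+BAAAAAAAAD4AAAAoAAAAYAAAAGAAAAABAAEAAAAAAIAEAAATCwAAEwsAAAIAAAAAAAAA////AAAAAAAAAAAAAH////////8AAAAAAH////////8AAAAAAP////////8AAAAAAP////////8AAAAAAf////////8AAAAAA/////////8AAAAAB/////////8AAAAAD/////////8AAAAAH/////////8AAAAAP/////////8AAAAAf/////////8AAAAA//////////8AAAAD//////////8AAAAH//////////8AAAAP//////////8AAAAf//////////8AAAA///////////8AAAD///////////8AAAH///////////8AAAH///////////8AAAP///////////8AAAf///////////8AAA////////////8AAB////////////8AAB////////////8AAD////////////8AAD////////////8AAD////////////8AAH////////////8AAH////////////8AAH////////////8AAH////////////8AAH////////////8AAH////////////8AAH////////////8AAP////////////8AAP////////////8AAP////////////8AAP////////////8AAP///////+H///8AAf///////wB///8AAf///////gA///8AA////////AAP//8AA///////+AAH//4AA///////4AAB//wAA///////wAAAf/gAA///////gAAAB8AAA///////AAAAAAAAA///////AAAAAAAAA//////+AAAAAAAAA//////8AAAAAAAAAf/////4AAAAAAAAAf/////wAAAAAAAAAf/////gAAAAAAAAAP/////AAAAAAAAAAH////+AAAAAAAAAAH////8AAAAAAAAAAD////8AAAAAAAAAAD////4AAAAAAAAAAD////wAAAAAAAAAAD////gAAAAAAAAAAD////AAAAAAAAAAAD///+AAAAAAAAAAAH///8AAAAAAAAAAAP///4AAAAAAAAAAAf///wAAAAAAAAAAB////gAAAAAAAAAAD////AAAAAAAAAAAP///+AAAAAAAAAAA////8AAAAAAAAAAD////4AAAAAAAAAAP////wAAAAAAAAAA/////gAAAAAAAAAD/////AAAAAAAAAAD////+AAAAAAAAAAD////8AAAAAAAAAAD////8AAAAAAAAAAD////4AAAAAAAAAAD////wAAAAAAAAAAD////gAAAAAAAAAAD////gAAAAAAAAAAD////AAAAAAAAAAAD///+AAAAAAAAAAAD///+AAAAAAAAAAAD///8AAAAAAAAAAAD///8AAAAAAAAAAAD///4AAAAAAAAAAAD///wAAAAAAAAAAAD///wAAAAAAAAAAAD///gAAAAAAAAAAAD///gAAAAAAAAAAAD///AAAAAAAAAAAAD///AAAAAAAAAAAAD///AAAAAAAAAAAAD//+AAAAAAAAAAAAD//+AAAAAAAAAAAAA="/>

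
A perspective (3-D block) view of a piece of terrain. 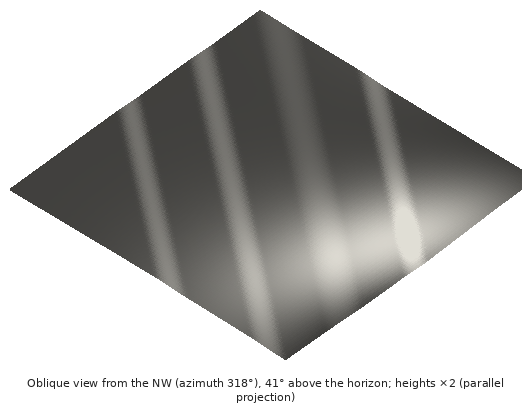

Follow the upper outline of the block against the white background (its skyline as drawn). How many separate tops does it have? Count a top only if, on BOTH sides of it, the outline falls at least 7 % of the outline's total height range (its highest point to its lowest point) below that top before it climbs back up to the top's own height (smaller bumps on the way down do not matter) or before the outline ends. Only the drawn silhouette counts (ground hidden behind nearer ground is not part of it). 1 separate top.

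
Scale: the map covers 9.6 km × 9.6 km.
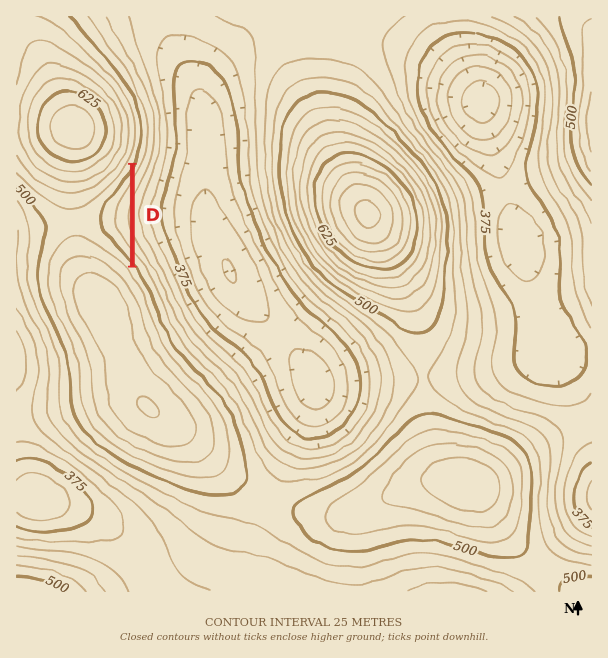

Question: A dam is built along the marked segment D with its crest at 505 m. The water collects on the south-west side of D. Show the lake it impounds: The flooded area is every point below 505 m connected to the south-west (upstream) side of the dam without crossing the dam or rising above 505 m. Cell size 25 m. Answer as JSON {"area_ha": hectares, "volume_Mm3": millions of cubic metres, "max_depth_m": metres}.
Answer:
{"area_ha": 49.3, "volume_Mm3": 10.93, "max_depth_m": 58}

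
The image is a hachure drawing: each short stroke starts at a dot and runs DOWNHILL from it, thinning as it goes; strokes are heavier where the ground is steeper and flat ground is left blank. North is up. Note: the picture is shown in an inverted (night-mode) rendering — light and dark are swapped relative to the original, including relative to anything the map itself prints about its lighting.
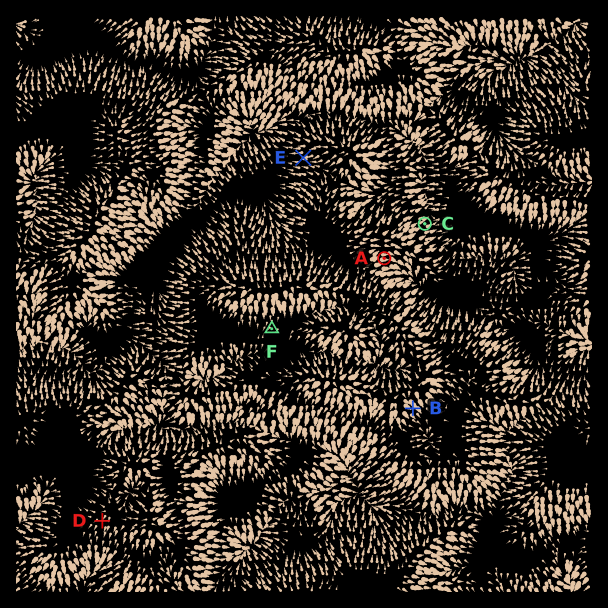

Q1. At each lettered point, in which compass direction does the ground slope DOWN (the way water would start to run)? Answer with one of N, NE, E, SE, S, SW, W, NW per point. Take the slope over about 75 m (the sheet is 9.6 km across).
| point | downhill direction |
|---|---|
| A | E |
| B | SE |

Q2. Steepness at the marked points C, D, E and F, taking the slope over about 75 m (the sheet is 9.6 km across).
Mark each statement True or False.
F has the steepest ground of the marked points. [False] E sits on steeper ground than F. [True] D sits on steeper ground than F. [True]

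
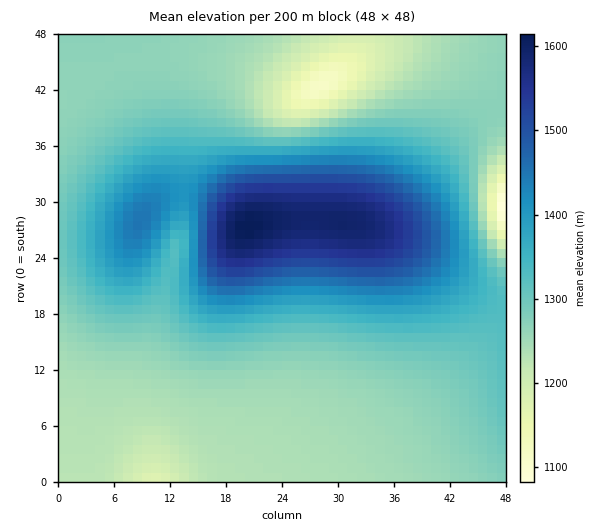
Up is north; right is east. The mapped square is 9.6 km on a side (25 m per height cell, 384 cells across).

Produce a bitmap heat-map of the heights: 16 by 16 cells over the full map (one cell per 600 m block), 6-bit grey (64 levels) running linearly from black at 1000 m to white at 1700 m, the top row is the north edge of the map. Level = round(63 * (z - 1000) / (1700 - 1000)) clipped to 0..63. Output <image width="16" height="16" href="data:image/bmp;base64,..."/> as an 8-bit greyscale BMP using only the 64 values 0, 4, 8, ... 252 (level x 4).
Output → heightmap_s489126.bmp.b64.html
<image width="16" height="16" href="data:image/bmp;base64,Qk02BQAAAAAAADYEAAAoAAAAEAAAABAAAAABAAgAAAAAAAABAAATCwAAEwsAAAABAAAAAAAAAAAAAAEBAQACAgIAAwMDAAQEBAAFBQUABgYGAAcHBwAICAgACQkJAAoKCgALCwsADAwMAA0NDQAODg4ADw8PABAQEAAREREAEhISABMTEwAUFBQAFRUVABYWFgAXFxcAGBgYABkZGQAaGhoAGxsbABwcHAAdHR0AHh4eAB8fHwAgICAAISEhACIiIgAjIyMAJCQkACUlJQAmJiYAJycnACgoKAApKSkAKioqACsrKwAsLCwALS0tAC4uLgAvLy8AMDAwADExMQAyMjIAMzMzADQ0NAA1NTUANjY2ADc3NwA4ODgAOTk5ADo6OgA7OzsAPDw8AD09PQA+Pj4APz8/AEBAQABBQUEAQkJCAENDQwBEREQARUVFAEZGRgBHR0cASEhIAElJSQBKSkoAS0tLAExMTABNTU0ATk5OAE9PTwBQUFAAUVFRAFJSUgBTU1MAVFRUAFVVVQBWVlYAV1dXAFhYWABZWVkAWlpaAFtbWwBcXFwAXV1dAF5eXgBfX18AYGBgAGFhYQBiYmIAY2NjAGRkZABlZWUAZmZmAGdnZwBoaGgAaWlpAGpqagBra2sAbGxsAG1tbQBubm4Ab29vAHBwcABxcXEAcnJyAHNzcwB0dHQAdXV1AHZ2dgB3d3cAeHh4AHl5eQB6enoAe3t7AHx8fAB9fX0Afn5+AH9/fwCAgIAAgYGBAIKCggCDg4MAhISEAIWFhQCGhoYAh4eHAIiIiACJiYkAioqKAIuLiwCMjIwAjY2NAI6OjgCPj48AkJCQAJGRkQCSkpIAk5OTAJSUlACVlZUAlpaWAJeXlwCYmJgAmZmZAJqamgCbm5sAnJycAJ2dnQCenp4An5+fAKCgoAChoaEAoqKiAKOjowCkpKQApaWlAKampgCnp6cAqKioAKmpqQCqqqoAq6urAKysrACtra0Arq6uAK+vrwCwsLAAsbGxALKysgCzs7MAtLS0ALW1tQC2trYAt7e3ALi4uAC5ubkAurq6ALu7uwC8vLwAvb29AL6+vgC/v78AwMDAAMHBwQDCwsIAw8PDAMTExADFxcUAxsbGAMfHxwDIyMgAycnJAMrKygDLy8sAzMzMAM3NzQDOzs4Az8/PANDQ0ADR0dEA0tLSANPT0wDU1NQA1dXVANbW1gDX19cA2NjYANnZ2QDa2toA29vbANzc3ADd3d0A3t7eAN/f3wDg4OAA4eHhAOLi4gDj4+MA5OTkAOXl5QDm5uYA5+fnAOjo6ADp6ekA6urqAOvr6wDs7OwA7e3tAO7u7gDv7+8A8PDwAPHx8QDy8vIA8/PzAPT09AD19fUA9vb2APf39wD4+PgA+fn5APr6+gD7+/sA/Pz8AP39/QD+/v4A////AFRQTERMVFRUVFhYWFxcYGRUVFBQVFRUWFhYWFxcYGRoVFRUVFRYWFhYWFxcYGBkbFhYWFhcXFxcXFxcYGBkaHBYXFxgZGRkZGBkZGhobGxwYGRoaHB4eHRwcHR4eHh0dGh0eHSAlJiQjIyQlJCMgHhwgIyAhLC8tKyssLSsnIx0dIicjIS81NDMzMzMvKiMWHCInJyQuNjY1NTUzLykgDxsfJCYlKi8wMDAwLiolHhAZHB8hISMlJSYnJyYjIBwVGBobHB0cGxkYGx0dHBsaGBgYGRkZGRcTDg8TFxgYGBgYGBgYGBcWEw8LDRIVFhcYGBgYGBgXFxUTEA8RFBYXGA="/>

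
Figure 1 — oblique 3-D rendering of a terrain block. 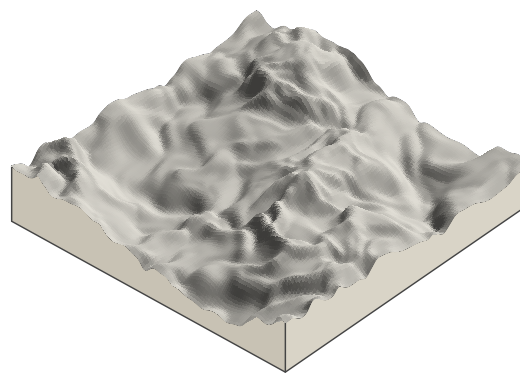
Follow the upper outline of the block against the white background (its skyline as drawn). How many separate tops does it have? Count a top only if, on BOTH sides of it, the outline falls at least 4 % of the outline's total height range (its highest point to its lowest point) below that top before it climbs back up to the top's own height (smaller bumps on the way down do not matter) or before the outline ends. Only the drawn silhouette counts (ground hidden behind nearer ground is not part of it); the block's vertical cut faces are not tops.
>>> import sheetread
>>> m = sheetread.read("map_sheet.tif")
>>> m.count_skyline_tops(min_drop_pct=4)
2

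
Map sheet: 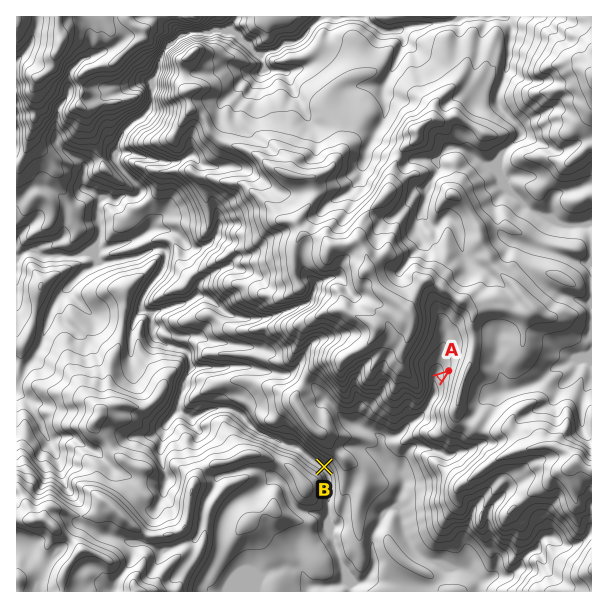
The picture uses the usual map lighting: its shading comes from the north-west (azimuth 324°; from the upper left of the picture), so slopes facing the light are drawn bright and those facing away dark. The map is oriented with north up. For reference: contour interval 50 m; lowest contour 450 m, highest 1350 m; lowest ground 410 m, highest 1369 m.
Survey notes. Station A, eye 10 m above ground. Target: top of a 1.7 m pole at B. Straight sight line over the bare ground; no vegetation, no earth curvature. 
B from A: hidden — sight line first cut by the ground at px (429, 386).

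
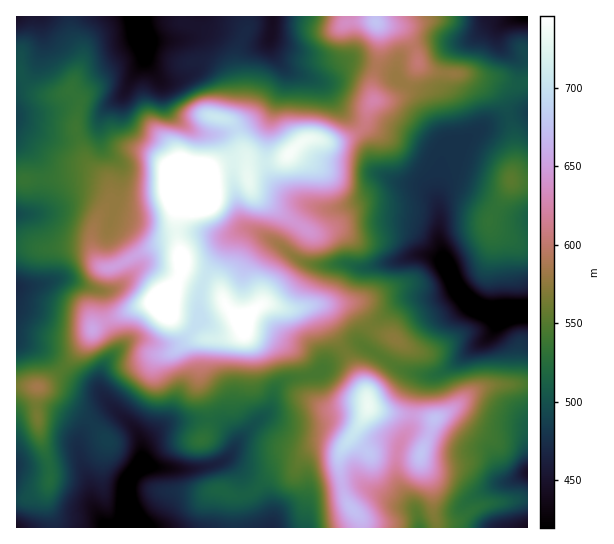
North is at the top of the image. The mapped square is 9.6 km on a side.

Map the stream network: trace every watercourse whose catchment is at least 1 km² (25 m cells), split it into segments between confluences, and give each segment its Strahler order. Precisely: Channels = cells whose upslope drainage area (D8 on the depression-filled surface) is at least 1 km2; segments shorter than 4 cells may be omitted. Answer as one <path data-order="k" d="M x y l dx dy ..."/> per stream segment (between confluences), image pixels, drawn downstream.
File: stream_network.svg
<path data-order="1" d="M307 527l-36 0"/><path data-order="2" d="M417 513l0 2 1 2 0 10 1 0"/><path data-order="1" d="M411 507l6 6"/><path data-order="1" d="M507 482l3 0 11-7 6-1 0-1"/><path data-order="2" d="M134 473l-4 4-3 5 0 4-1 1 0 12 1 2 0 6 2 2 0 4 2 6 0 8"/><path data-order="1" d="M397 457l0 24 4 6 9 10 5 10 2 6"/><path data-order="1" d="M79 455l3 11 7 13 0 14 1 1 0 5 11 20 8 8 22 0"/><path data-order="1" d="M143 447l0 16-8 8"/><path data-order="1" d="M527 439l0 34"/><path data-order="2" d="M258 421l-20 20-5 10-11 11-3 1-6 2-2 1-5 0-1 1-7 0-1 2-36 0-2-2-9 0-1-1-4 0-4 4-6 1"/><path data-order="1" d="M262 418l-4 3"/><path data-order="1" d="M321 367l-15 10-8 0-1 1-6 0-6 3-11 10-1 12-3 6-12 12"/><path data-order="1" d="M382 358l12 8 12 5 11 2 1 1 20 0 7-4 9-8 1 0 15-13 12-7 13-13 2-3 0-5 4-6 6 0 7-2"/><path data-order="1" d="M17 334l0-47"/><path data-order="1" d="M193 330l-14 13-26 0-4-2-19 0-12 10-15 15-1 3 0 24 1 2 3 4 31 31 2 5 0 4 2 2 0 21-4 4-3 7"/><path data-order="3" d="M514 313l4 0 1-2 8 0"/><path data-order="3" d="M459 291l15 15 4 3 3 0 5 2 7 0 1 2 20 0"/><path data-order="1" d="M113 290l-16 0-2-1-4 0-4-3-6-1-4-3-4 0-2-1-20 0-5 2-4 0-1 2-8 0-2 1-14 0 0 1"/><path data-order="1" d="M451 289l6 0 2 2"/><path data-order="3" d="M447 269l3 2 1 3 0 4 8 13"/><path data-order="1" d="M239 231l2-1 12 0 25 13 13 12 8 6 3 0 4 2 5 0 2 2 38 0 7 2 12 0 1-1 6 0 1-1 7 0 1-2 11-1 5-3 3 0 4-2 4 0 1-2 16 0 8 4 9 10"/><path data-order="1" d="M111 221l0-4 4-10 0-4 2-1 0-12 1-1 0-26-16-16-1-30 1-3 25-25 0-3 3-5 7-8 0-2 5-5 1-3 0-5 2-1 0-11"/><path data-order="1" d="M27 214l-10 0"/><path data-order="3" d="M439 213l0 30 3 7 0 5 5 14"/><path data-order="1" d="M317 207l4 0 1 2 17 0 2-2 9-1 8-4 23-23 9 0"/><path data-order="2" d="M390 179l8 2 1 1 18 0 21 21 0 8 1 2"/><path data-order="1" d="M383 175l7 4"/><path data-order="2" d="M446 151l-4 7 0 25-1 2 0 8-2 1 0 19"/><path data-order="1" d="M471 135l-6 6-12 5-7 5"/><path data-order="1" d="M17 123l0-6"/><path data-order="1" d="M181 122l-15-15 0-17-8-12-4-4 0-1-7-7 0-3-1-1 0-15-1-1"/><path data-order="1" d="M430 110l15 29 0 3 1 1 0 8"/><path data-order="1" d="M283 82l0-13-8-10-1-4"/><path data-order="1" d="M315 81l-4-3-6-1-2-2-4 0-9-4-16-16"/><path data-order="2" d="M274 55l-3-4 0-8-1-1 0-8 3-7 0-10"/><path data-order="2" d="M145 46l-3-9"/><path data-order="2" d="M142 37l-1-2-2-8-1-1 0-9-1 0"/><path data-order="1" d="M506 21l3 0 9-4 9 0"/>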